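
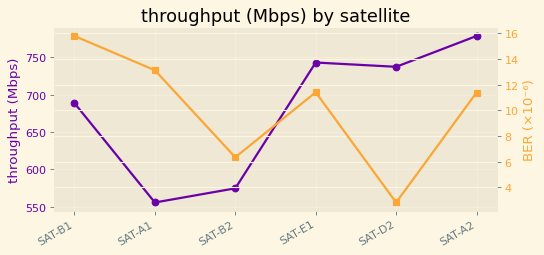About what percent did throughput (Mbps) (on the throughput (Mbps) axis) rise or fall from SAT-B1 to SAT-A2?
SAT-B1 ≈ 680, SAT-A2 ≈ 780; (780 − 680) / 680 ≈ +14.7%.

≈ +14.7%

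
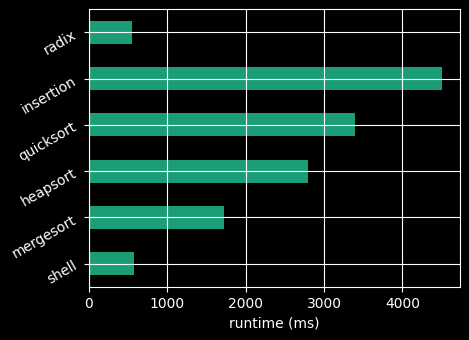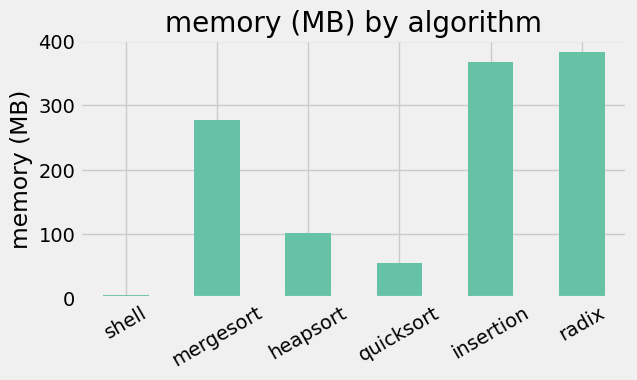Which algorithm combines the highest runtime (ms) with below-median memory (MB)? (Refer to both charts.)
Chart 2 median memory (MB) ≈ 200; below-median algorithms: shell, heapsort, quicksort. Among those, quicksort has the highest runtime (ms) (≈ 3500).

quicksort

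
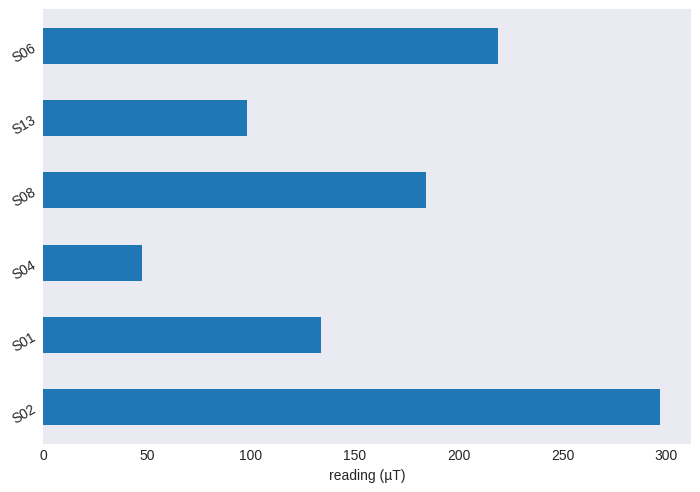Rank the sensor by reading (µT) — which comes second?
Top 3: S02 ≈ 300, S06 ≈ 225, S08 ≈ 175.

S06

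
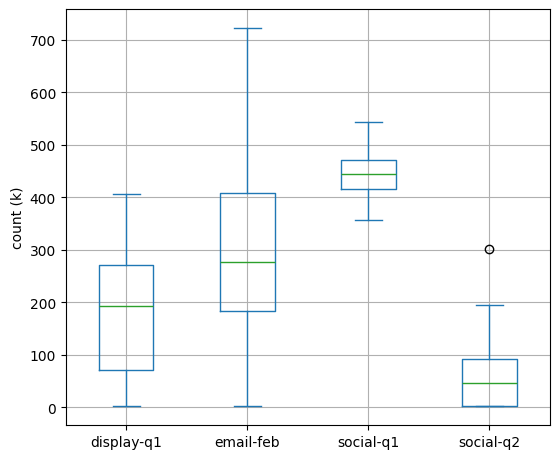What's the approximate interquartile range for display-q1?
Q3 ≈ 250, Q1 ≈ 50; IQR ≈ 200.

≈ 200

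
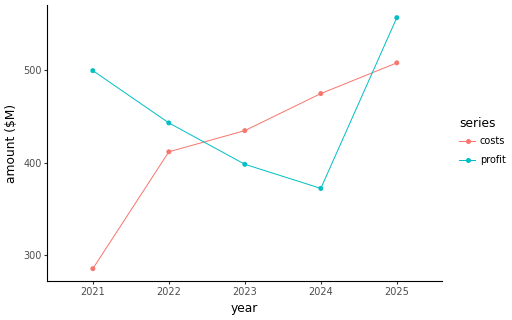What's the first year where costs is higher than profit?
2023

2022: costs ≈ 400 vs profit ≈ 450 (not yet); 2023: costs ≈ 425 vs profit ≈ 400 (first crossover).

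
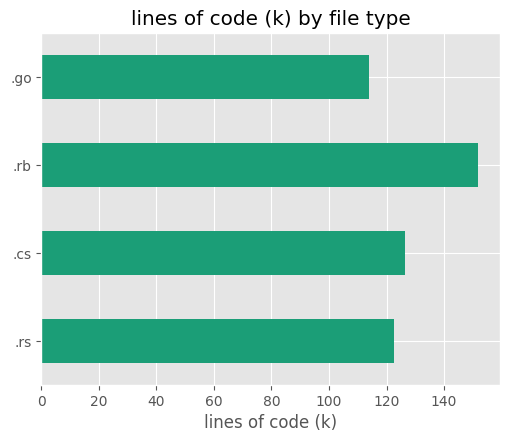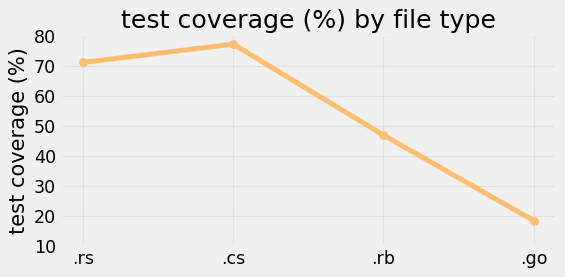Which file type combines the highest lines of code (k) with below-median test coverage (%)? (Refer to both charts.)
Chart 2 median test coverage (%) ≈ 60; below-median file types: .rb, .go. Among those, .rb has the highest lines of code (k) (≈ 160).

.rb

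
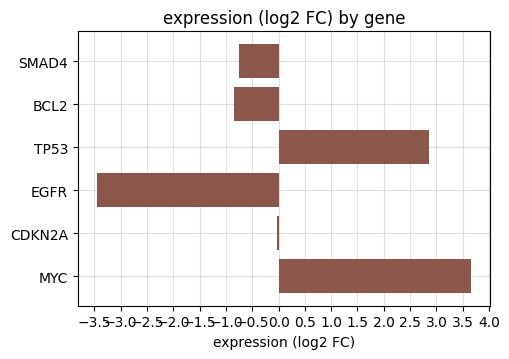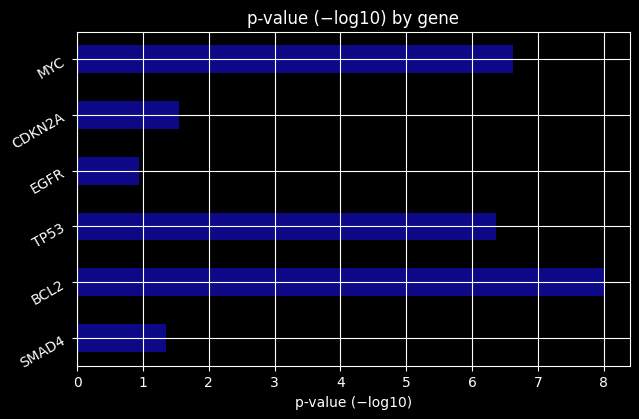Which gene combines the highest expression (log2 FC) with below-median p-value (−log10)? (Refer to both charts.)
CDKN2A

Chart 2 median p-value (−log10) ≈ 4; below-median genes: SMAD4, EGFR, CDKN2A. Among those, CDKN2A has the highest expression (log2 FC) (≈ 0).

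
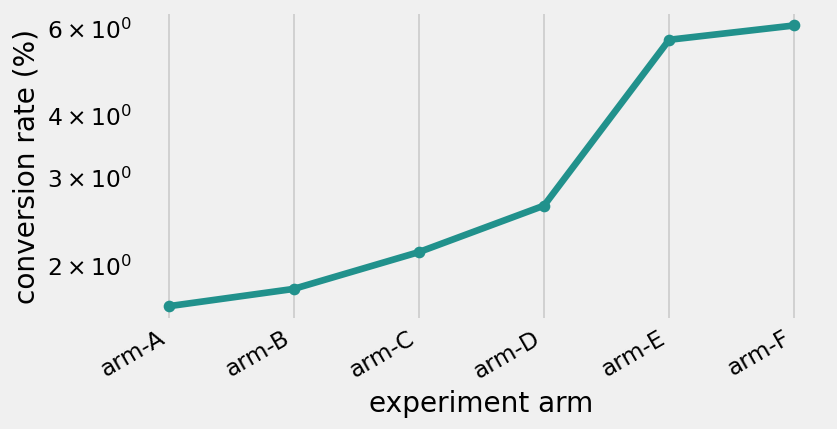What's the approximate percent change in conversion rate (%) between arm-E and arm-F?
arm-E ≈ 5.5, arm-F ≈ 6.0; (6.0 − 5.5) / 5.5 ≈ +9.1%.

≈ +9.1%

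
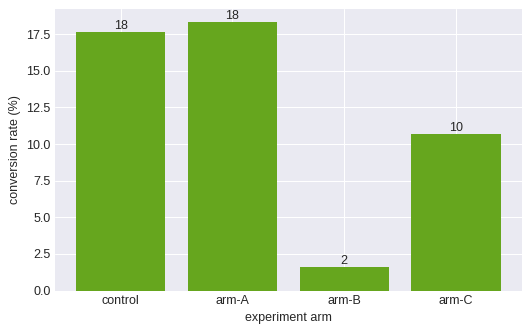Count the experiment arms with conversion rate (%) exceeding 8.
3

Above 8: control, arm-A, arm-C.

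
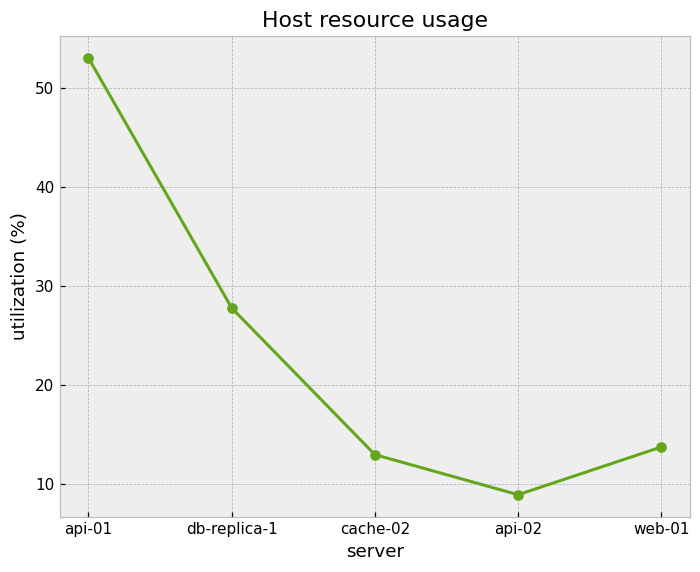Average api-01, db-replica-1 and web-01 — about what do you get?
(55 + 30 + 15) / 3 ≈ 33.

≈ 33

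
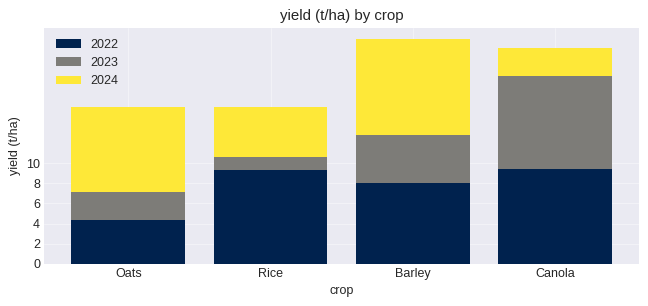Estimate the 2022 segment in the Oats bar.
2022 top ≈ 4, bottom ≈ 0; segment ≈ 4.

≈ 4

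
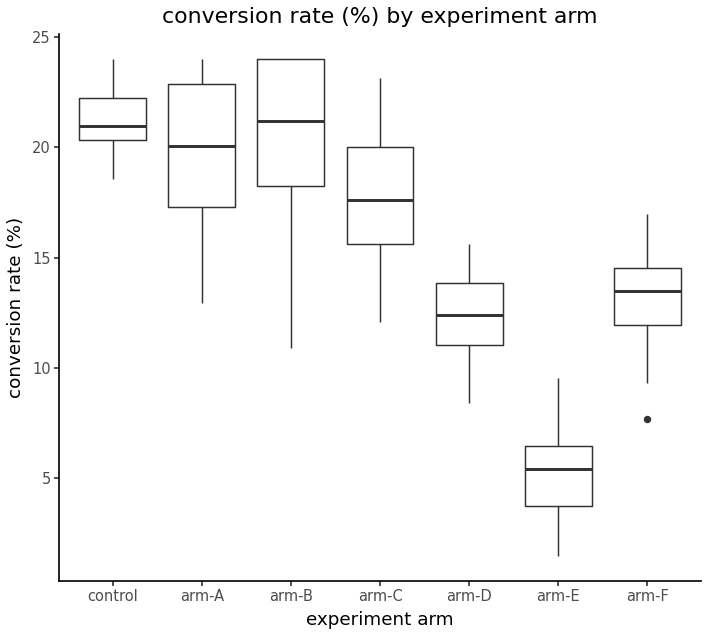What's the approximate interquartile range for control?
≈ 2

Q3 ≈ 22, Q1 ≈ 20; IQR ≈ 2.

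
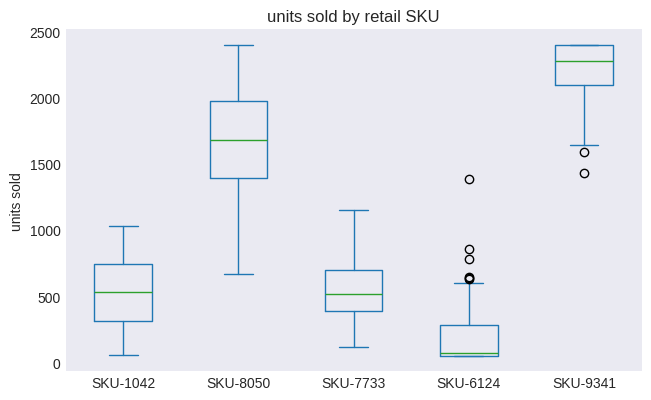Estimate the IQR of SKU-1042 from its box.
≈ 400

Q3 ≈ 800, Q1 ≈ 400; IQR ≈ 400.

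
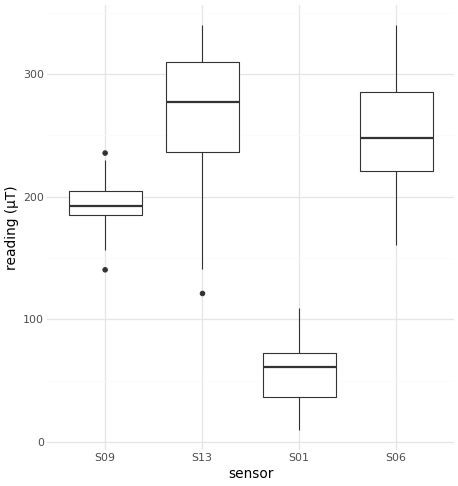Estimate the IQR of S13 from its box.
Q3 ≈ 300, Q1 ≈ 225; IQR ≈ 75.

≈ 75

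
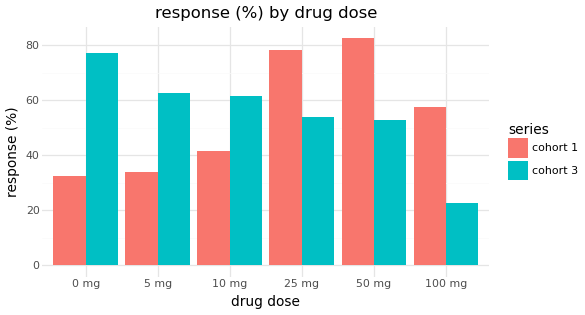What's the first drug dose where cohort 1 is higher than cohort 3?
25 mg

10 mg: cohort 1 ≈ 40 vs cohort 3 ≈ 60 (not yet); 25 mg: cohort 1 ≈ 80 vs cohort 3 ≈ 50 (first crossover).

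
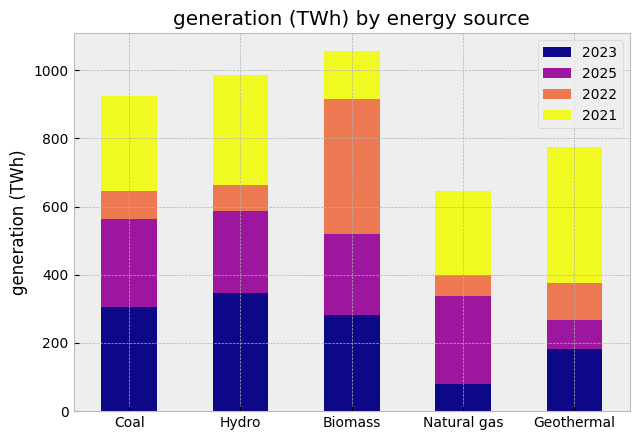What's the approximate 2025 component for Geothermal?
2025 top ≈ 300, bottom ≈ 200; segment ≈ 100.

≈ 100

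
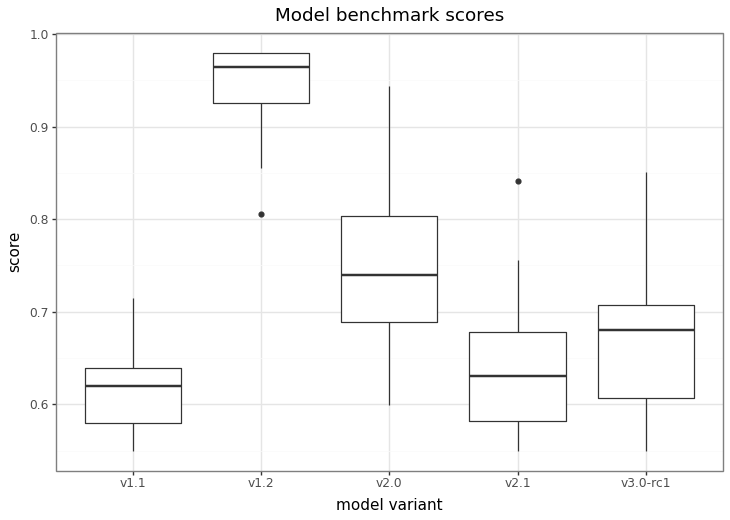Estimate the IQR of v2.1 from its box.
≈ 0.10

Q3 ≈ 0.70, Q1 ≈ 0.60; IQR ≈ 0.10.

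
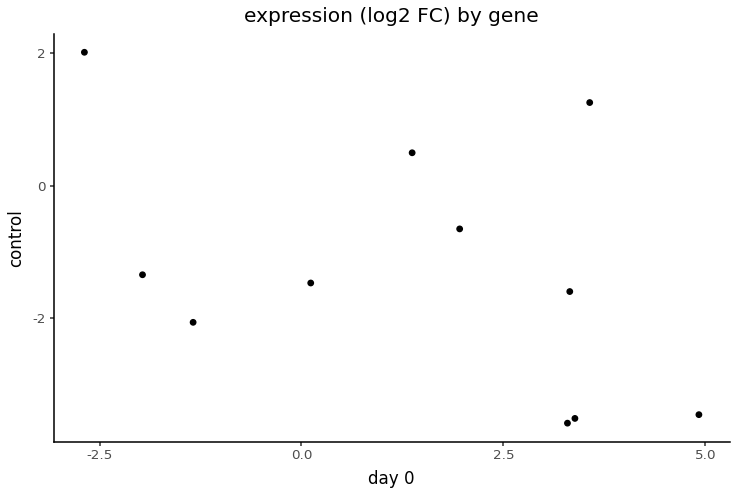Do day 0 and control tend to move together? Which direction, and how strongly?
Points are negatively correlated; moderate (|r| ≈ 0.5).

negative, moderate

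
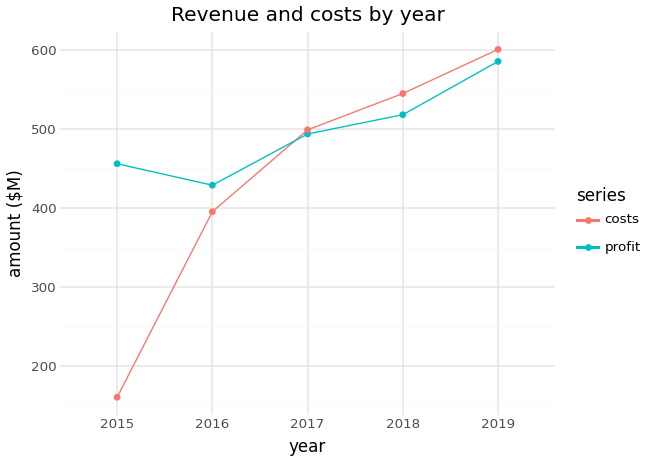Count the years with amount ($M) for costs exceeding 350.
4

Above 350: 2016, 2017, 2018, 2019.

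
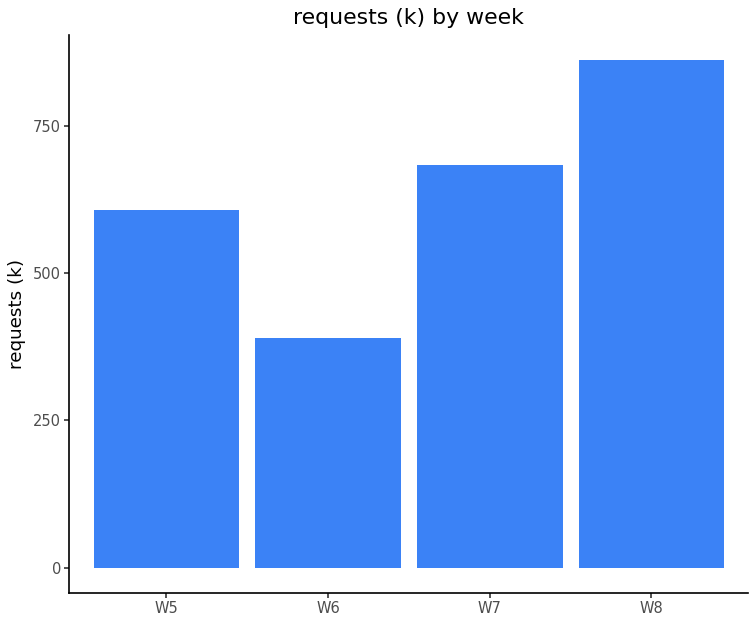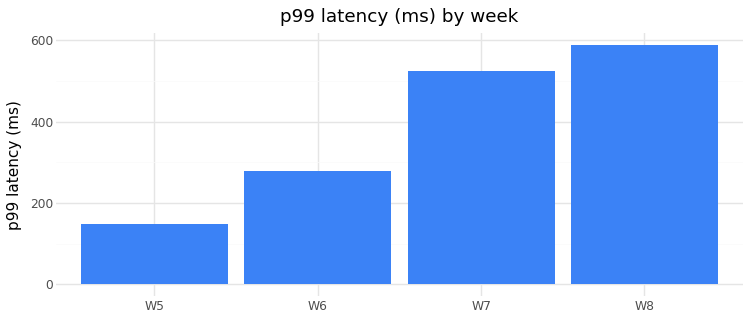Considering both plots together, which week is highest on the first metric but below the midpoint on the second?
W5

Chart 2 median p99 latency (ms) ≈ 400; below-median weeks: W5, W6. Among those, W5 has the highest requests (k) (≈ 600).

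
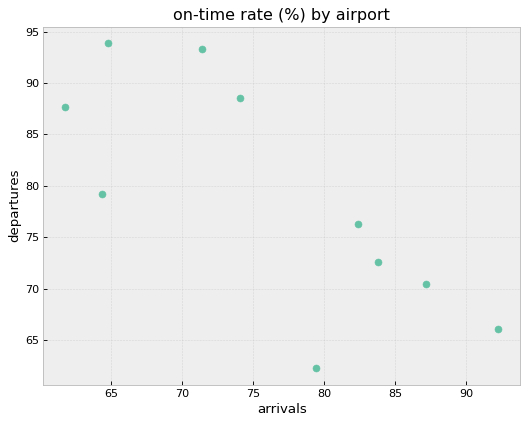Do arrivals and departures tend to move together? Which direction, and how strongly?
negative, strong

Points are negatively correlated; strong (|r| ≈ 0.8).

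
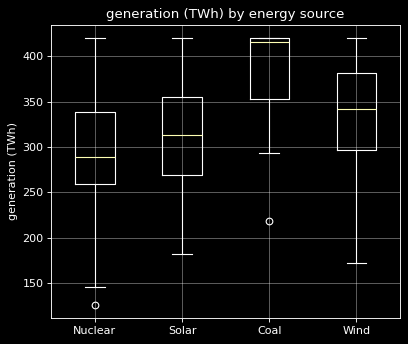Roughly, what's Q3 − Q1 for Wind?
Q3 ≈ 380, Q1 ≈ 300; IQR ≈ 80.

≈ 80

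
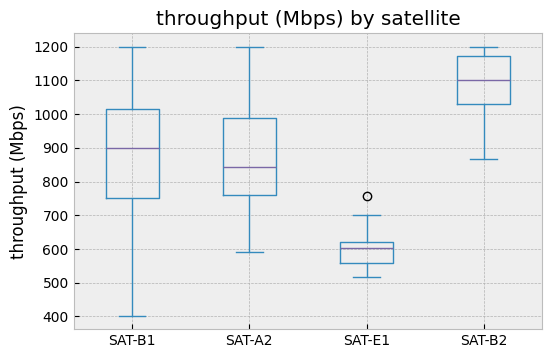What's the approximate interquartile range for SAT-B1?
Q3 ≈ 1000, Q1 ≈ 750; IQR ≈ 250.

≈ 250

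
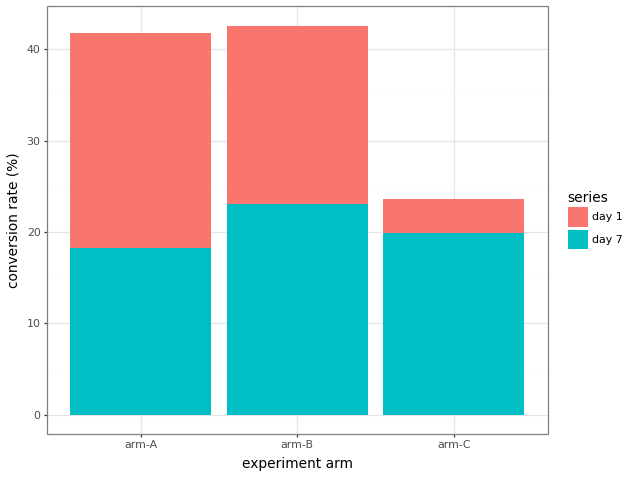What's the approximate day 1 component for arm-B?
day 1 top ≈ 45, bottom ≈ 25; segment ≈ 20.

≈ 20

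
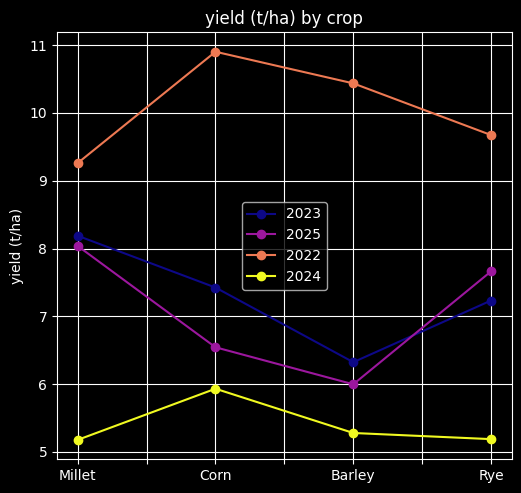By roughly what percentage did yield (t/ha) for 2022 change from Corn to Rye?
Corn ≈ 11.0, Rye ≈ 9.5; (9.5 − 11.0) / 11.0 ≈ -13.6%.

≈ -13.6%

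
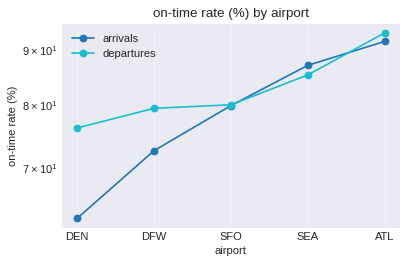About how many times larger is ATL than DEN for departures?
ATL ≈ 95, DEN ≈ 75; 95/75 ≈ 1.27.

≈ 1.27×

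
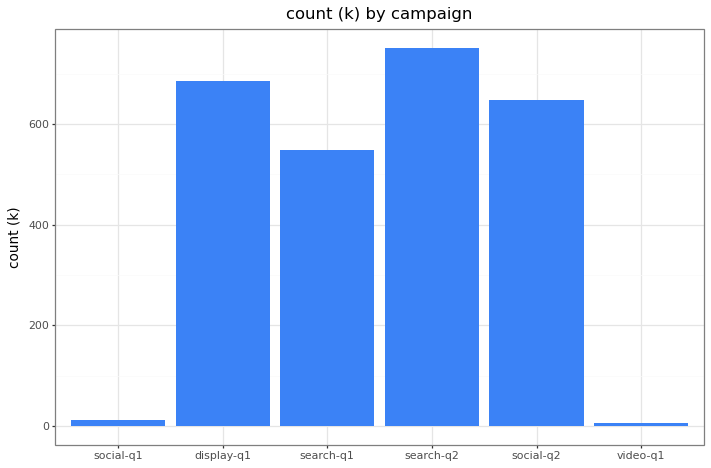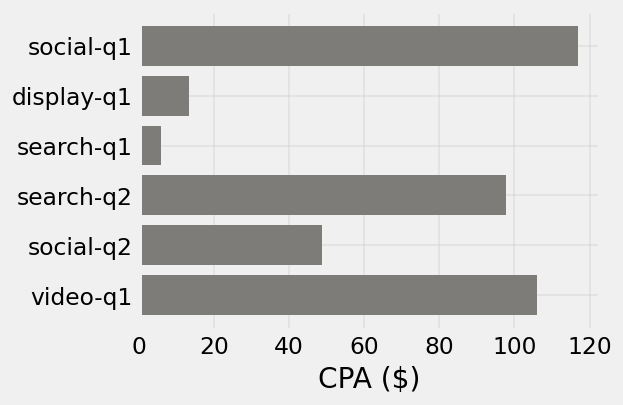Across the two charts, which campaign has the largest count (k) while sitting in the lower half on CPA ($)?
display-q1

Chart 2 median CPA ($) ≈ 80; below-median campaigns: display-q1, search-q1, social-q2. Among those, display-q1 has the highest count (k) (≈ 700).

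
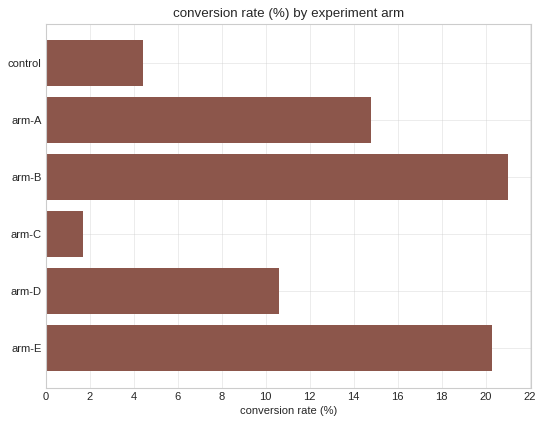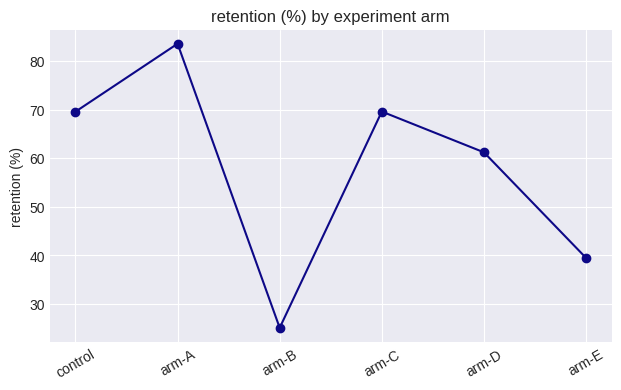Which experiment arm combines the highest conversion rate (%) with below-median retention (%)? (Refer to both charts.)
arm-B

Chart 2 median retention (%) ≈ 70; below-median experiment arms: arm-B, arm-D, arm-E. Among those, arm-B has the highest conversion rate (%) (≈ 22).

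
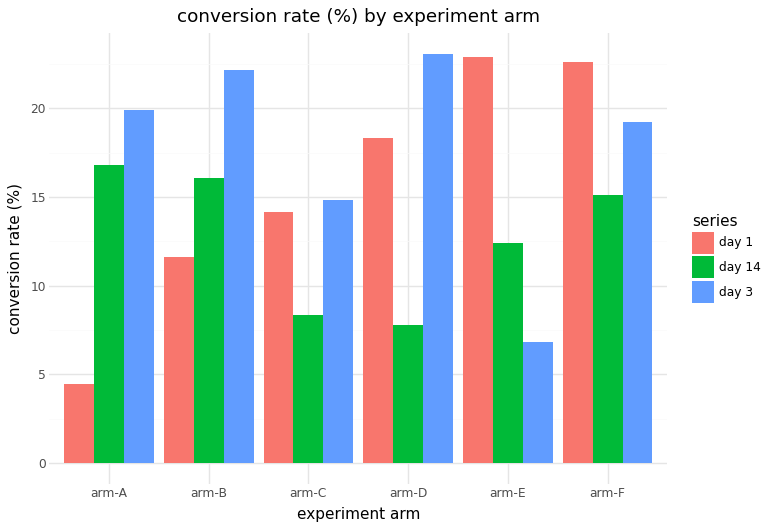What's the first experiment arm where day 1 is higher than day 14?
arm-B: day 1 ≈ 12 vs day 14 ≈ 16 (not yet); arm-C: day 1 ≈ 14 vs day 14 ≈ 8 (first crossover).

arm-C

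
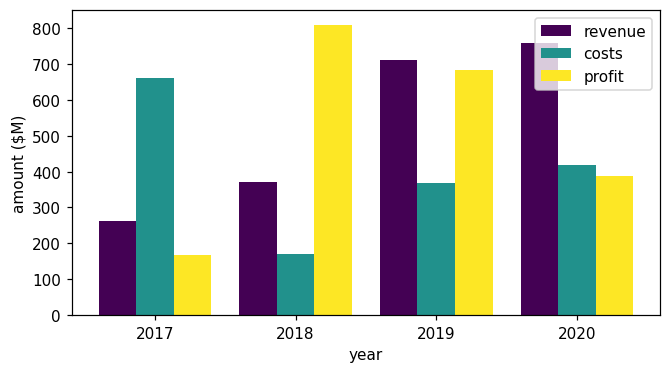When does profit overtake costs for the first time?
2017: profit ≈ 200 vs costs ≈ 700 (not yet); 2018: profit ≈ 800 vs costs ≈ 200 (first crossover).

2018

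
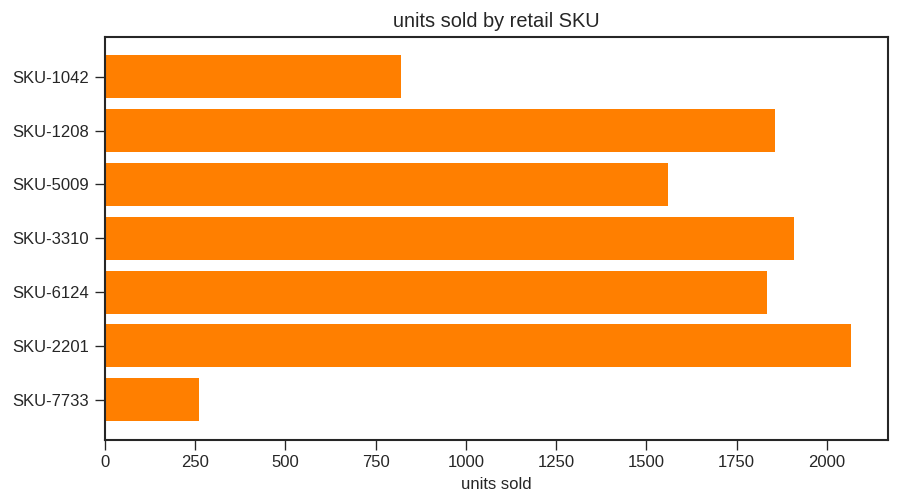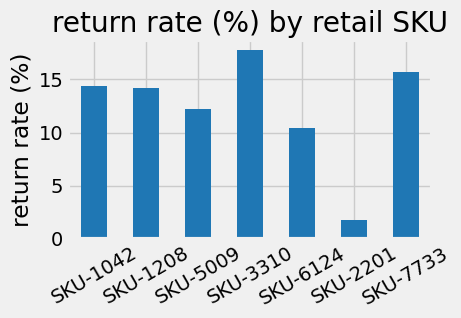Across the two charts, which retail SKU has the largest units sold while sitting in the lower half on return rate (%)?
Chart 2 median return rate (%) ≈ 14; below-median retail SKUs: SKU-5009, SKU-6124, SKU-2201. Among those, SKU-2201 has the highest units sold (≈ 2000).

SKU-2201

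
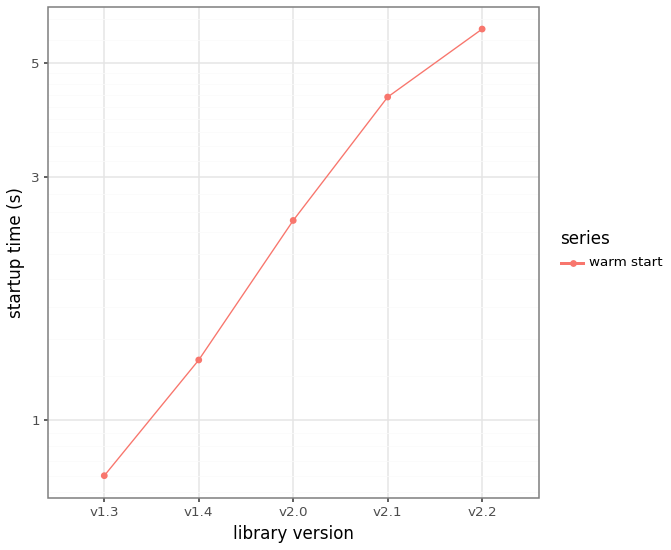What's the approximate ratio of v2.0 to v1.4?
v2.0 ≈ 2.5, v1.4 ≈ 1.5; 2.5/1.5 ≈ 1.67.

≈ 1.67×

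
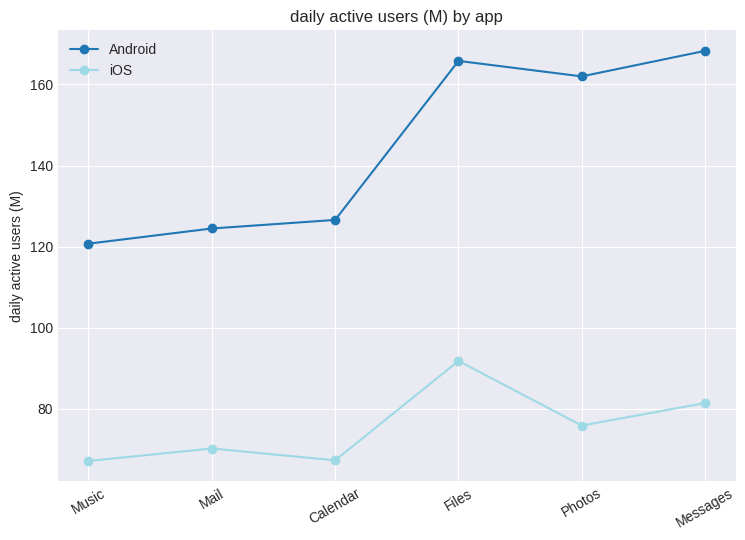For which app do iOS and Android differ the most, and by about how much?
Messages, ≈ 90 M

Messages: iOS ≈ 80, Android ≈ 170 → gap ≈ 90. Next-largest (Photos) is only ≈ 80.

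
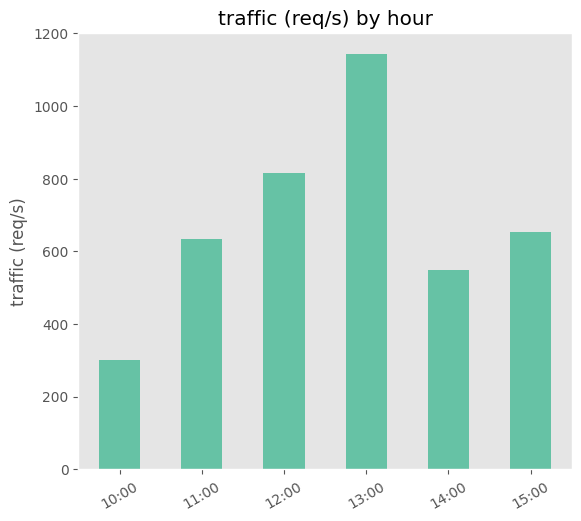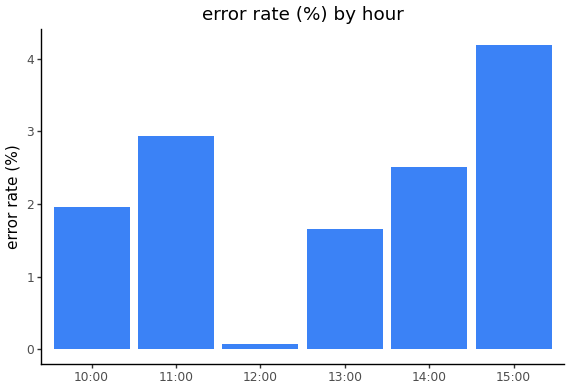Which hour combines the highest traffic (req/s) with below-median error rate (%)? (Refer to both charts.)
Chart 2 median error rate (%) ≈ 2; below-median hours: 10:00, 12:00, 13:00. Among those, 13:00 has the highest traffic (req/s) (≈ 1200).

13:00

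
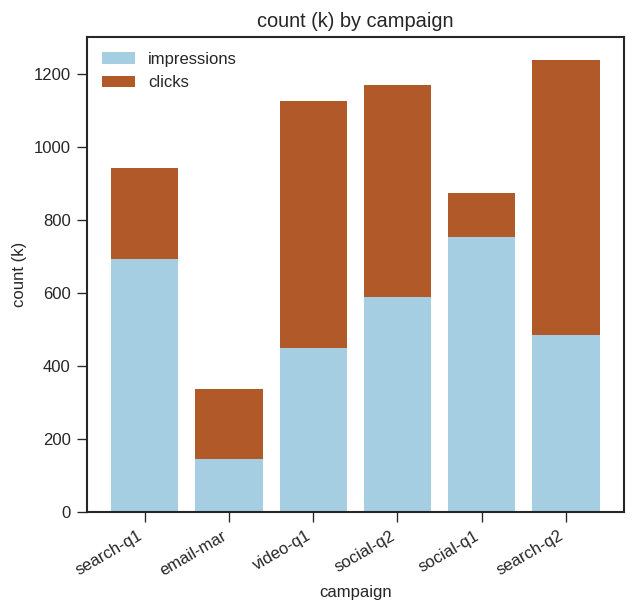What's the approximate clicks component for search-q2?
clicks top ≈ 1200, bottom ≈ 400; segment ≈ 800.

≈ 800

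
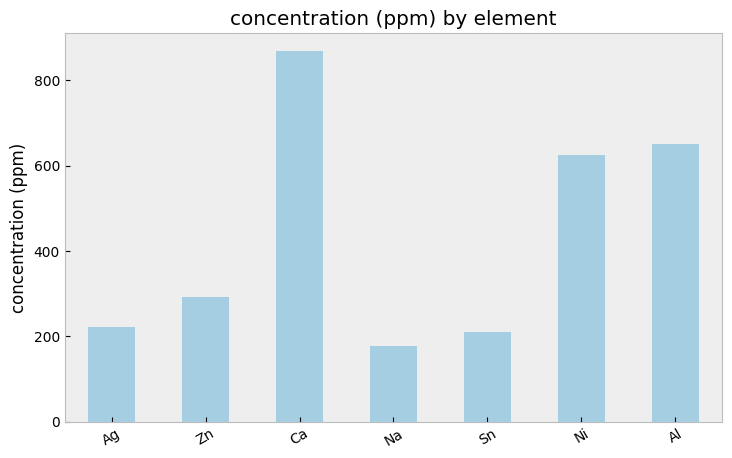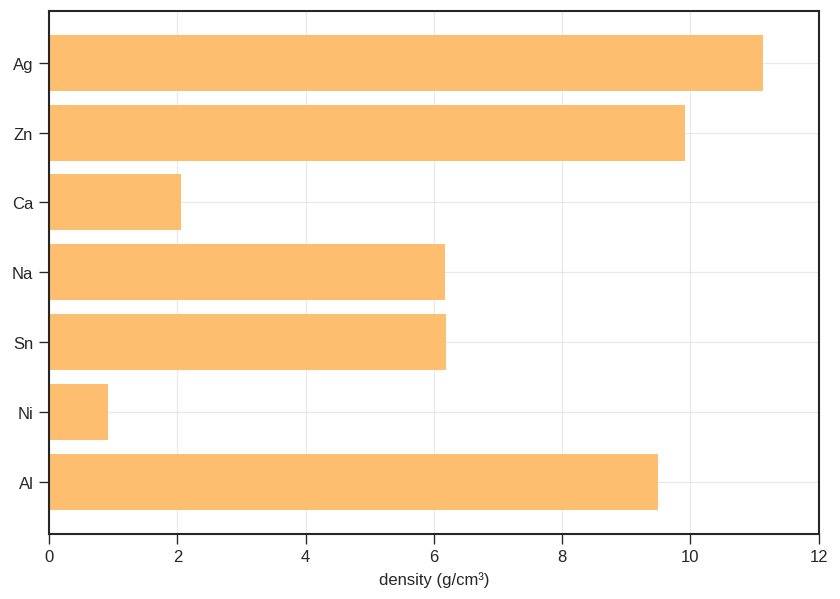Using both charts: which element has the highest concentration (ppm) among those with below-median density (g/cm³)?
Ca

Chart 2 median density (g/cm³) ≈ 6; below-median elements: Ca, Na, Ni. Among those, Ca has the highest concentration (ppm) (≈ 900).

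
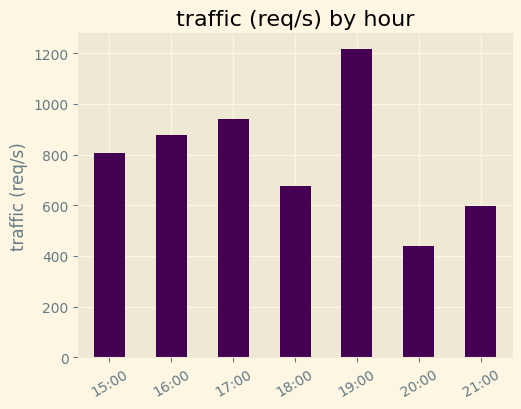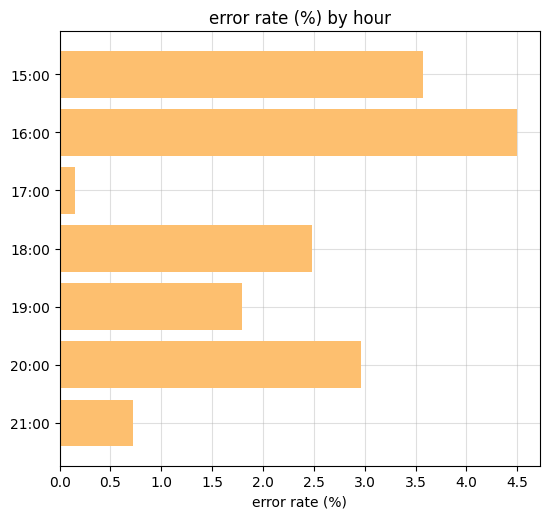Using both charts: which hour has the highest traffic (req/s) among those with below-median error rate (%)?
19:00

Chart 2 median error rate (%) ≈ 2.5; below-median hours: 17:00, 19:00, 21:00. Among those, 19:00 has the highest traffic (req/s) (≈ 1200).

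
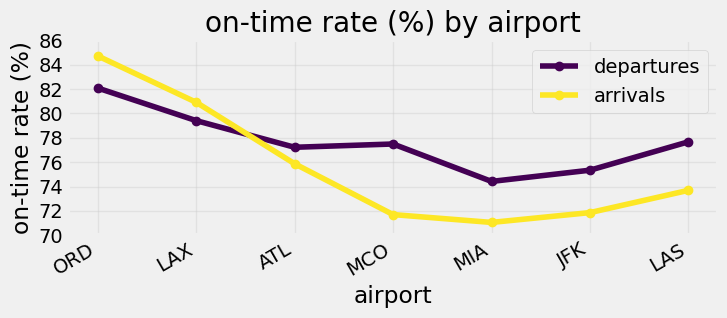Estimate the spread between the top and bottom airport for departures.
Max ORD ≈ 82, min MIA ≈ 74; range ≈ 8.

≈ 8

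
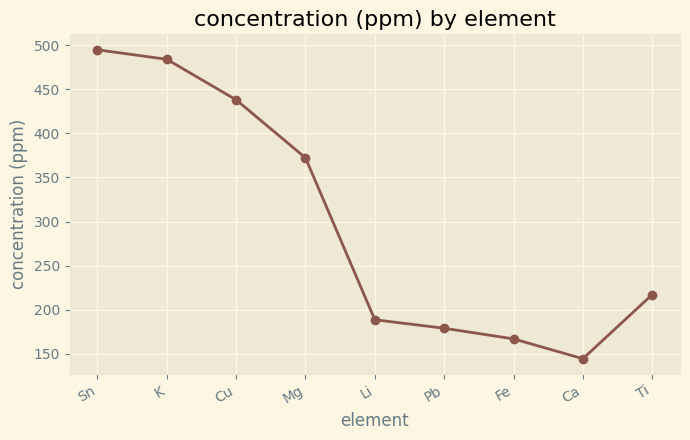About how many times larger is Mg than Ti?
Mg ≈ 350, Ti ≈ 200; 350/200 ≈ 1.75.

≈ 1.75×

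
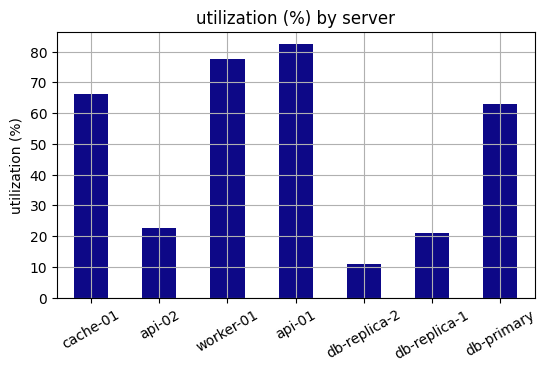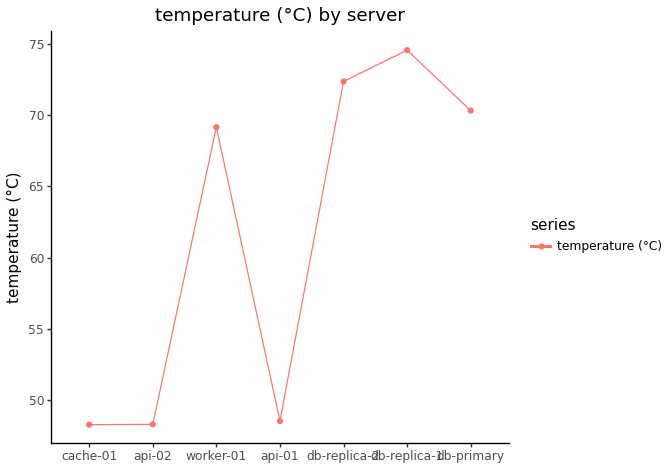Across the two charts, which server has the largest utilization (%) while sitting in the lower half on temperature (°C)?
api-01

Chart 2 median temperature (°C) ≈ 70; below-median servers: cache-01, api-02, api-01. Among those, api-01 has the highest utilization (%) (≈ 80).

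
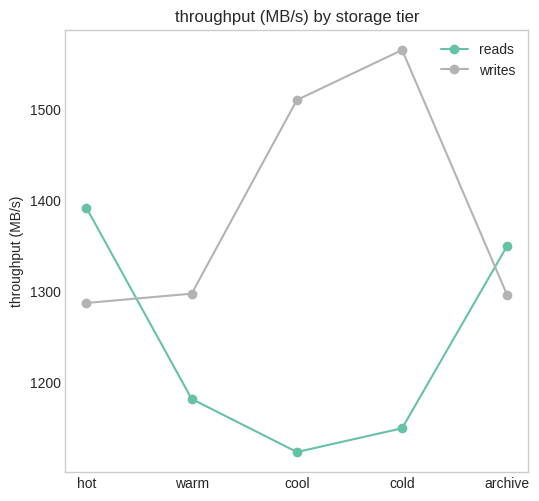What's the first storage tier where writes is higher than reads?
hot: writes ≈ 1300 vs reads ≈ 1400 (not yet); warm: writes ≈ 1300 vs reads ≈ 1200 (first crossover).

warm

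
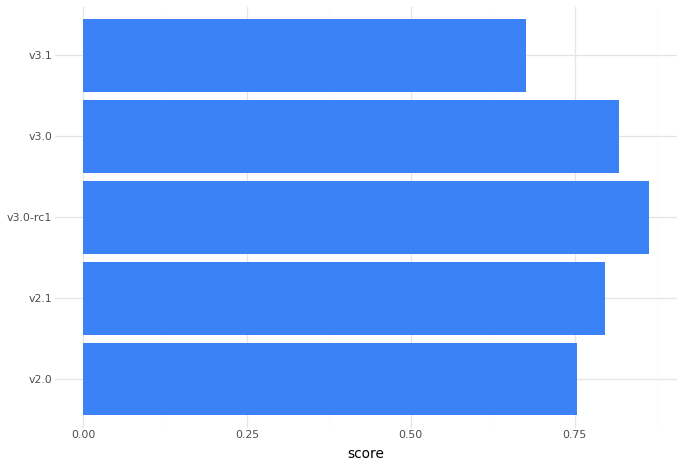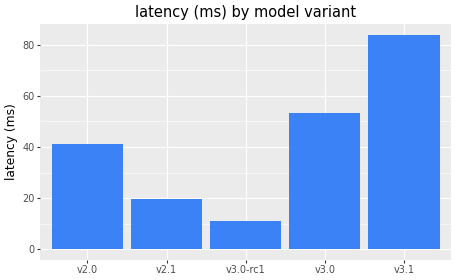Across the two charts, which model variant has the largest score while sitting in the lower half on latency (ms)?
Chart 2 median latency (ms) ≈ 40; below-median model variants: v2.1, v3.0-rc1. Among those, v3.0-rc1 has the highest score (≈ 0.9).

v3.0-rc1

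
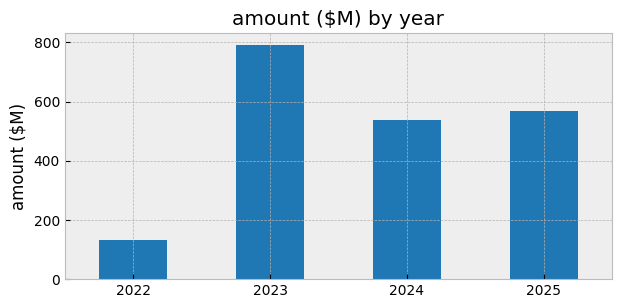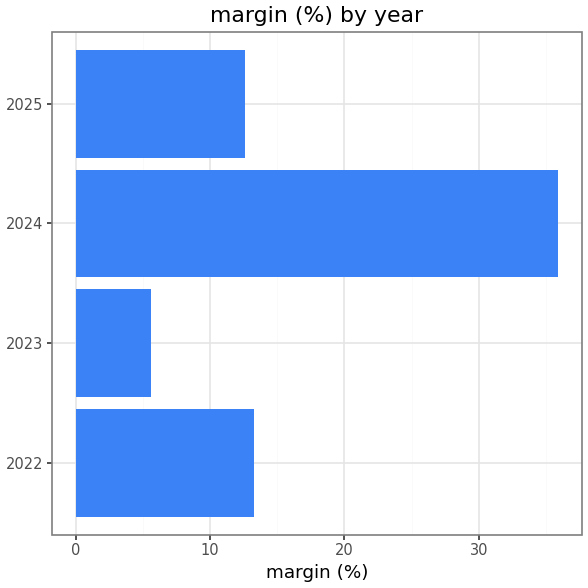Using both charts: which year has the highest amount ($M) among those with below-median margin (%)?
Chart 2 median margin (%) ≈ 15; below-median years: 2023, 2025. Among those, 2023 has the highest amount ($M) (≈ 800).

2023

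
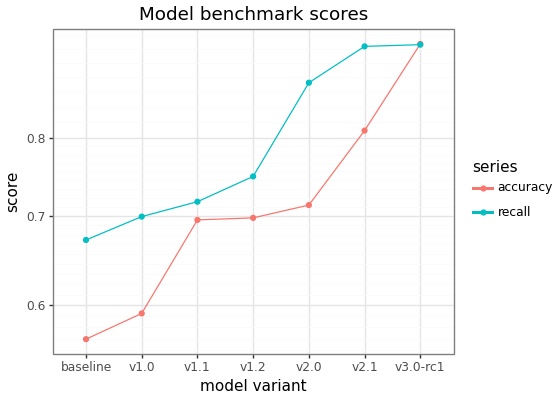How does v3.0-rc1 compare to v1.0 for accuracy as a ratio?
v3.0-rc1 ≈ 0.95, v1.0 ≈ 0.60; 0.95/0.60 ≈ 1.58.

≈ 1.58×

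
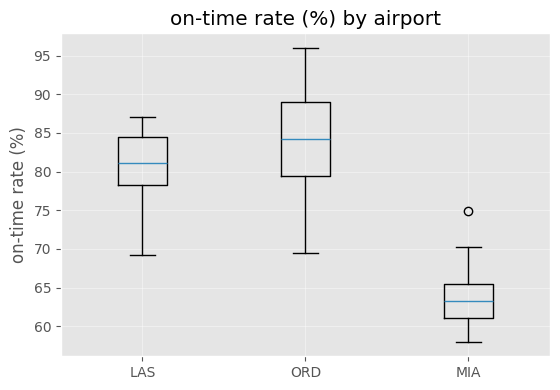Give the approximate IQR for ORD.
≈ 10

Q3 ≈ 90, Q1 ≈ 80; IQR ≈ 10.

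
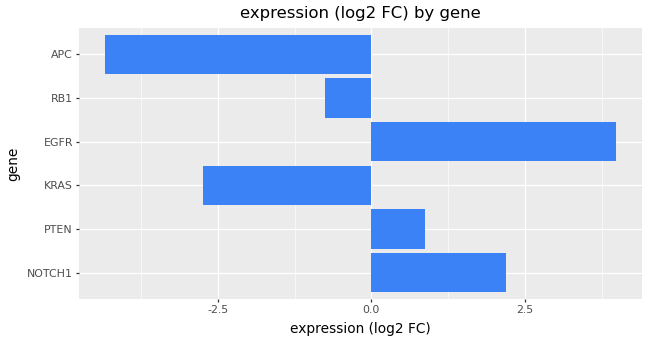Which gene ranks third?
PTEN

Top 4: EGFR ≈ 4, NOTCH1 ≈ 2, PTEN ≈ 1, RB1 ≈ -1.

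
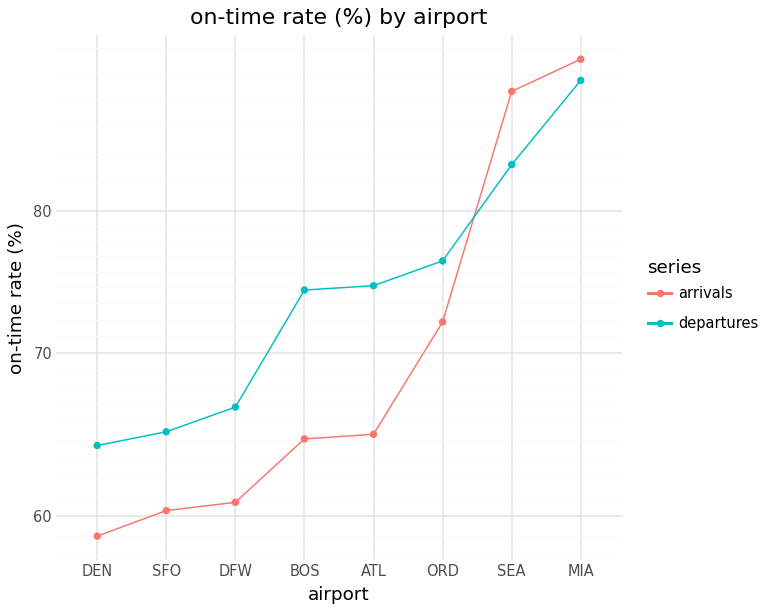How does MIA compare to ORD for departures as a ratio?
≈ 1.2×

MIA ≈ 90, ORD ≈ 75; 90/75 ≈ 1.2.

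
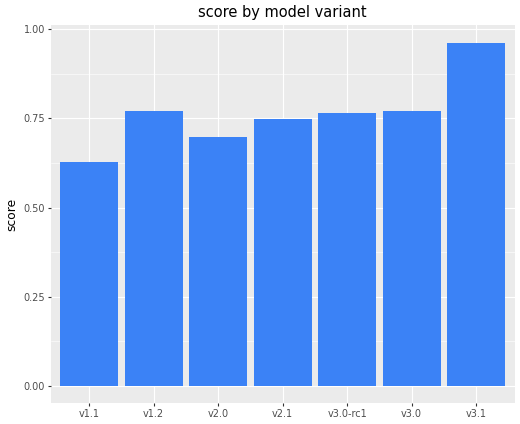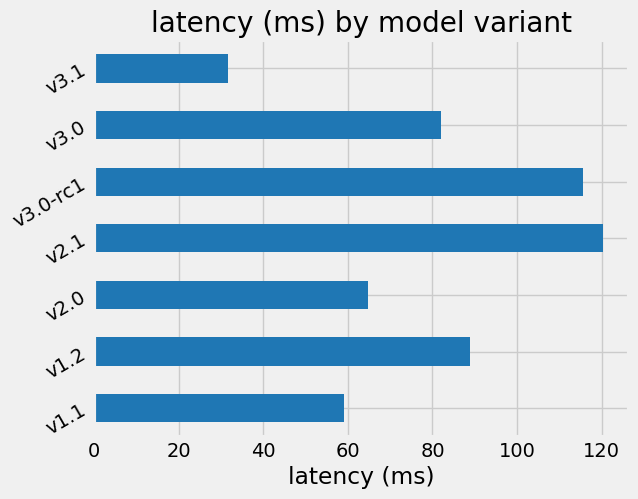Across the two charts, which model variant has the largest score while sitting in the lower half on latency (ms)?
Chart 2 median latency (ms) ≈ 80; below-median model variants: v1.1, v2.0, v3.1. Among those, v3.1 has the highest score (≈ 1).

v3.1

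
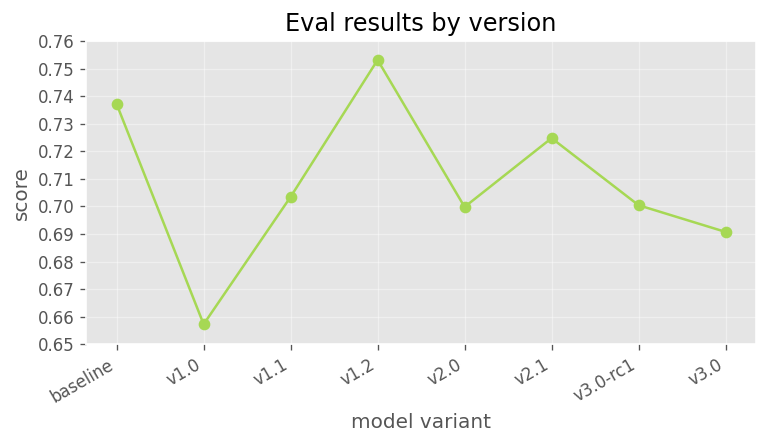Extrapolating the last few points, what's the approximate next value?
≈ 0.675

Last three: 0.72, 0.70, 0.69 → slope ≈ -0.015/step → next ≈ 0.675.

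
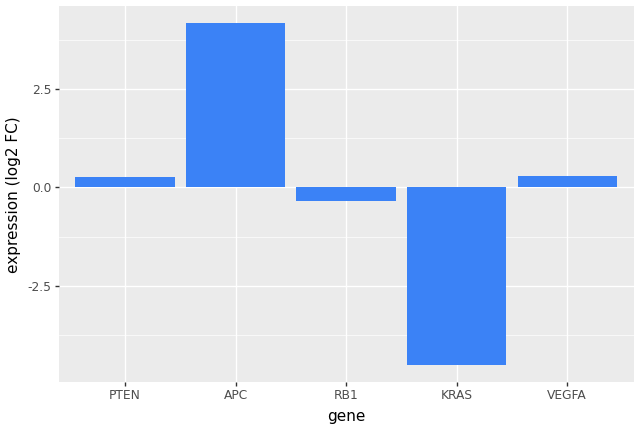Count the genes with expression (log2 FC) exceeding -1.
Above -1: PTEN, APC, RB1, VEGFA.

4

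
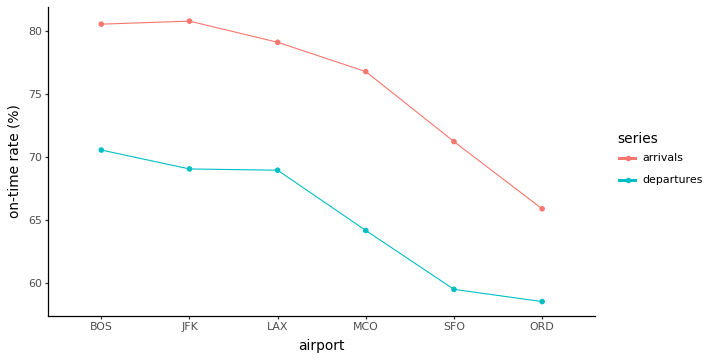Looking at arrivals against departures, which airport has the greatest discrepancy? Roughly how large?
MCO: arrivals ≈ 76, departures ≈ 64 → gap ≈ 12. Next-largest (JFK) is only ≈ 10.

MCO, ≈ 12 %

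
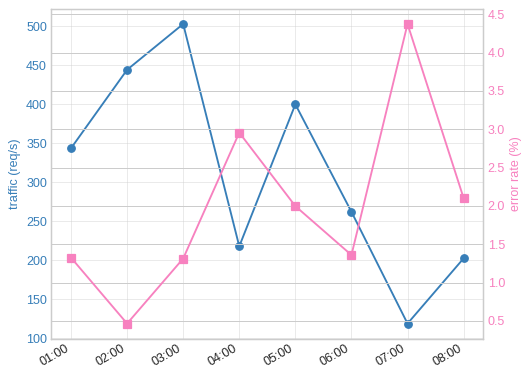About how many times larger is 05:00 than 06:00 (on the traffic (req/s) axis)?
≈ 1.6×

05:00 ≈ 400, 06:00 ≈ 250; 400/250 ≈ 1.6.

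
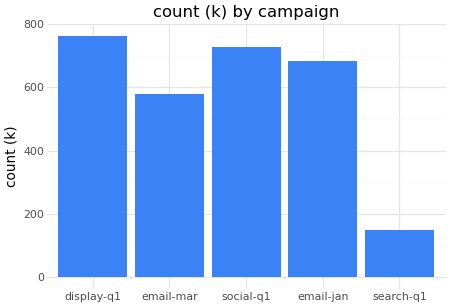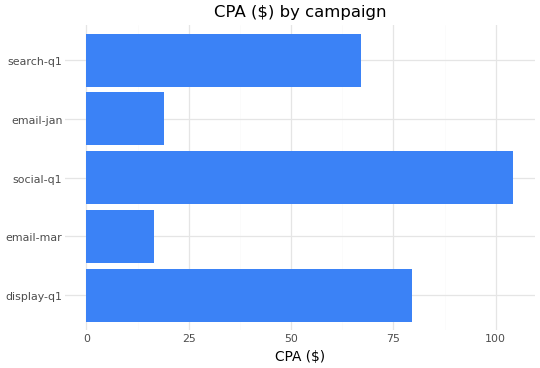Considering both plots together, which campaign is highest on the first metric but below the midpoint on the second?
Chart 2 median CPA ($) ≈ 70; below-median campaigns: email-mar, email-jan. Among those, email-jan has the highest count (k) (≈ 700).

email-jan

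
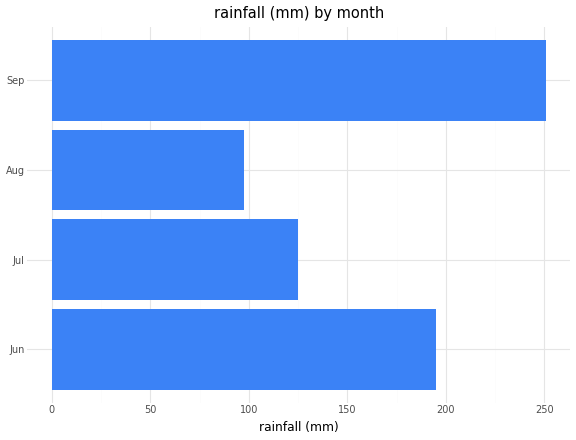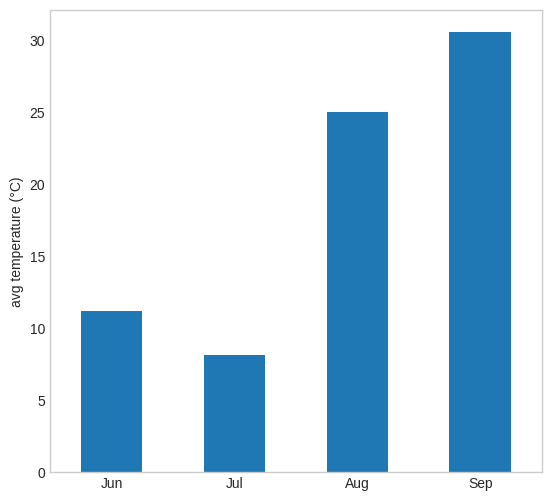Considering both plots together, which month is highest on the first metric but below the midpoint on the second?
Jun

Chart 2 median avg temperature (°C) ≈ 20; below-median months: Jun, Jul. Among those, Jun has the highest rainfall (mm) (≈ 200).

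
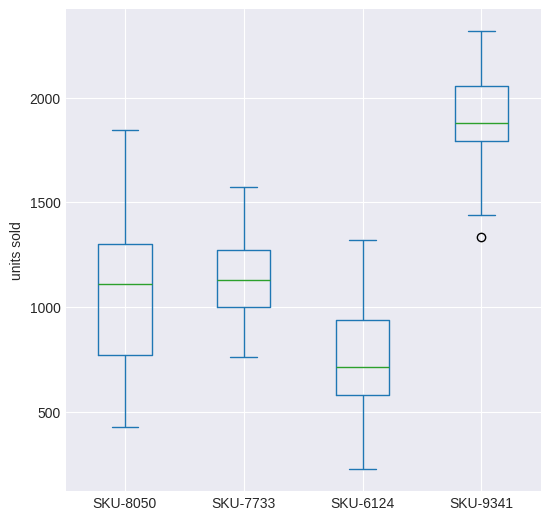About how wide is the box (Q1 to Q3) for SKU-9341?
≈ 300

Q3 ≈ 2100, Q1 ≈ 1800; IQR ≈ 300.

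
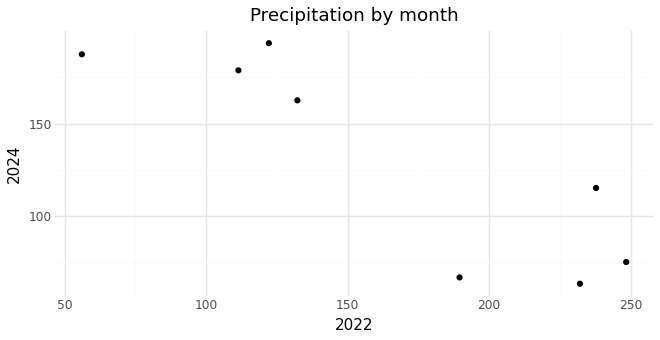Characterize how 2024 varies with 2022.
Points are negatively correlated; strong (|r| ≈ 0.9).

negative, strong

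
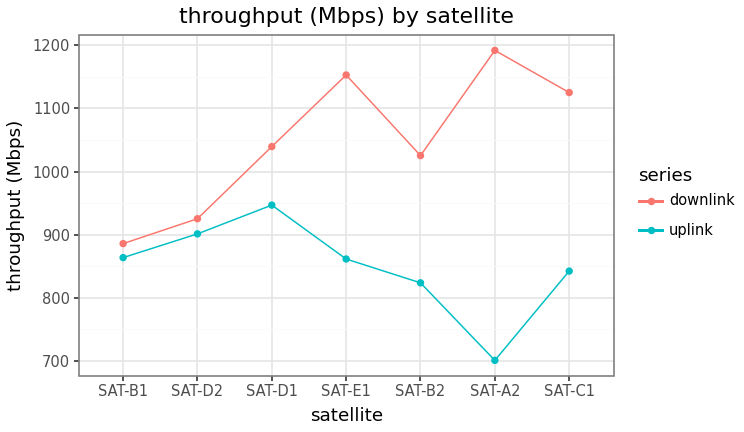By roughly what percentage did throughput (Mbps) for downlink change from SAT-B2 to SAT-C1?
≈ +9.5%

SAT-B2 ≈ 1050, SAT-C1 ≈ 1150; (1150 − 1050) / 1050 ≈ +9.5%.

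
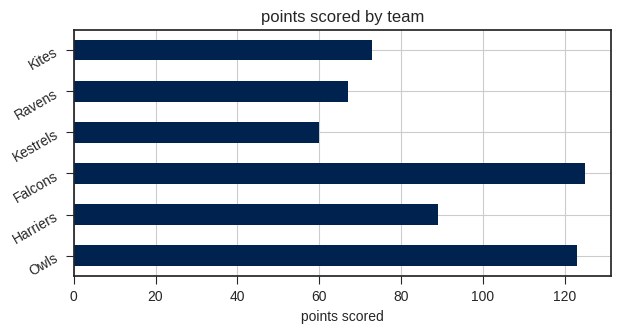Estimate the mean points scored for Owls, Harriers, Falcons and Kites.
≈ 100

(120 + 80 + 120 + 80) / 4 ≈ 100.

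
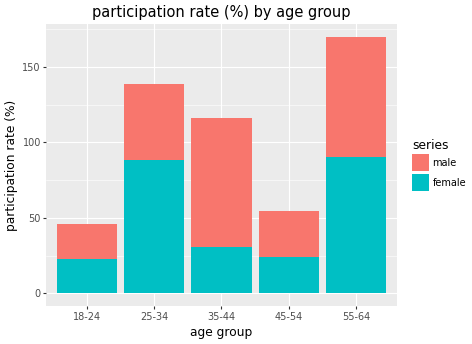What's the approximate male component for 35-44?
≈ 80

male top ≈ 120, bottom ≈ 40; segment ≈ 80.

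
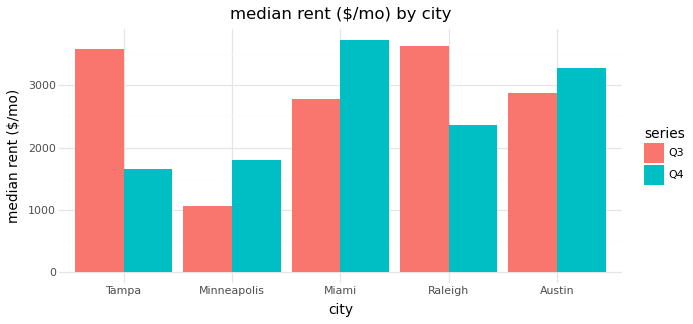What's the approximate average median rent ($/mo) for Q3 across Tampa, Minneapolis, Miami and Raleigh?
≈ 2750

(3500 + 1000 + 3000 + 3500) / 4 ≈ 2750.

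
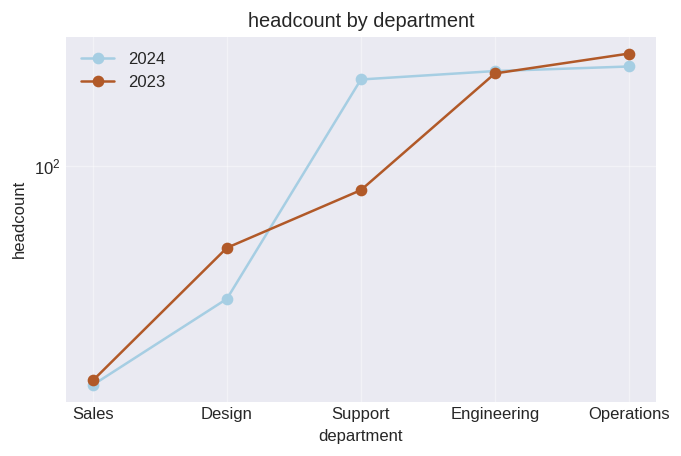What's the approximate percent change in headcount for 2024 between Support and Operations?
Support ≈ 180, Operations ≈ 200; (200 − 180) / 180 ≈ +11.1%.

≈ +11.1%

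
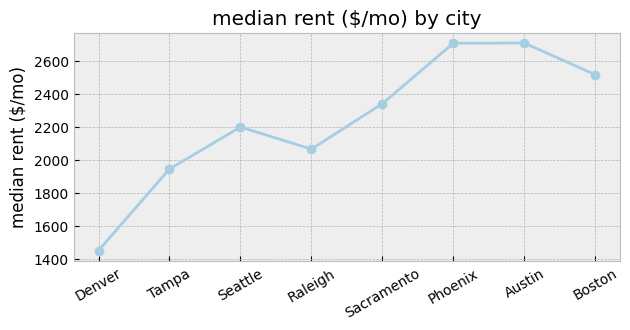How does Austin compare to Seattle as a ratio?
Austin ≈ 2800, Seattle ≈ 2200; 2800/2200 ≈ 1.27.

≈ 1.27×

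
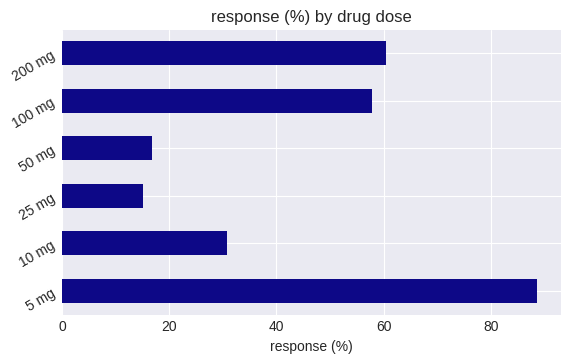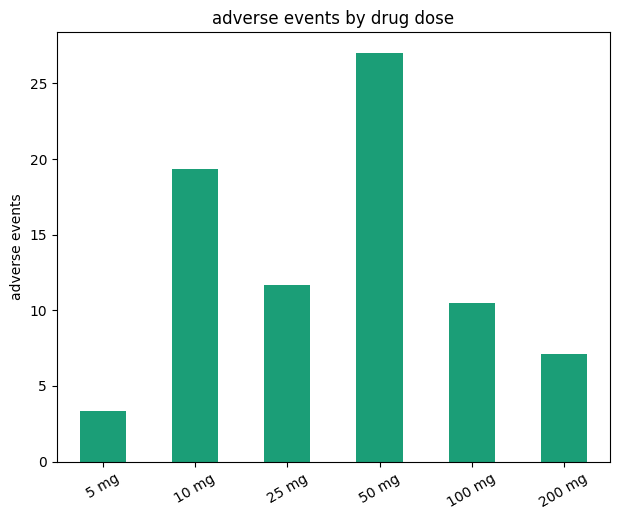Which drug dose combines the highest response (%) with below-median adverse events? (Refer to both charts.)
5 mg

Chart 2 median adverse events ≈ 10; below-median drug doses: 5 mg, 100 mg, 200 mg. Among those, 5 mg has the highest response (%) (≈ 90).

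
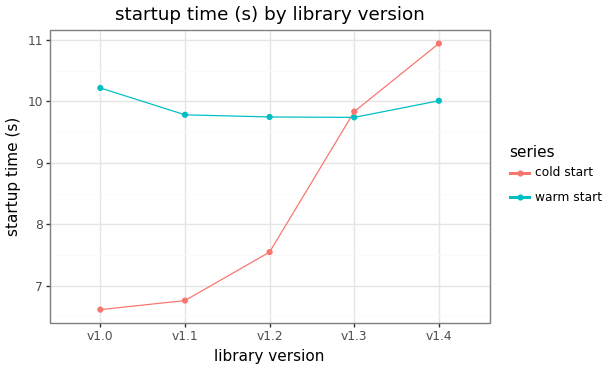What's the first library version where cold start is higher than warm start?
v1.3

v1.2: cold start ≈ 7.5 vs warm start ≈ 9.5 (not yet); v1.3: cold start ≈ 10.0 vs warm start ≈ 9.5 (first crossover).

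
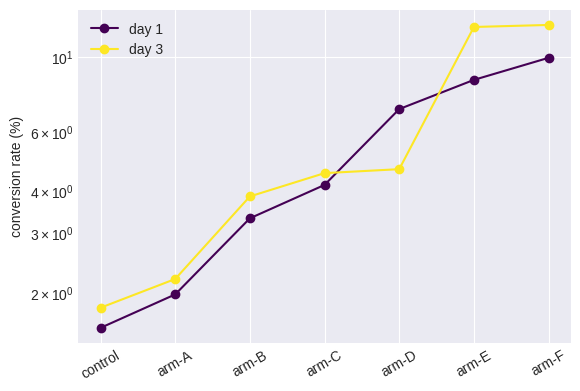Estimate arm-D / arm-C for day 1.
≈ 1.75×

arm-D ≈ 7, arm-C ≈ 4; 7/4 ≈ 1.75.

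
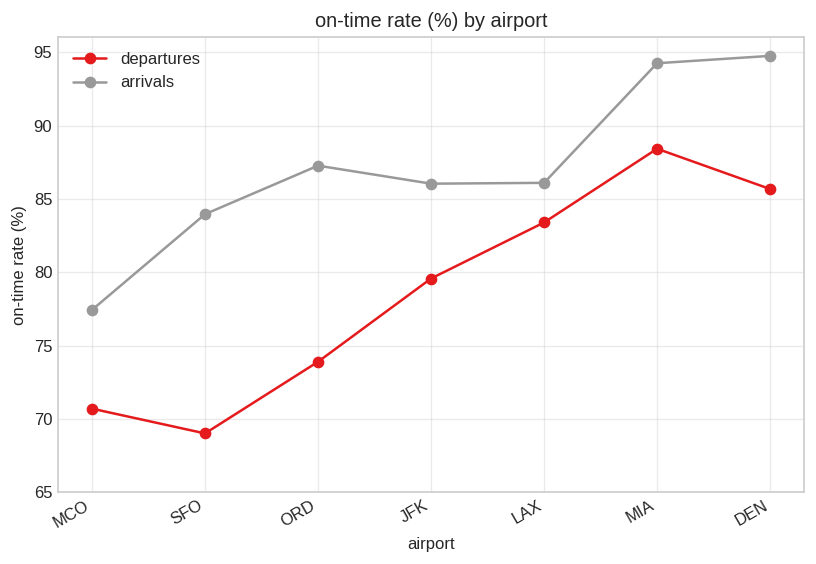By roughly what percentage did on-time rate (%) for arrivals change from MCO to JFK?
MCO ≈ 75, JFK ≈ 85; (85 − 75) / 75 ≈ +13.3%.

≈ +13.3%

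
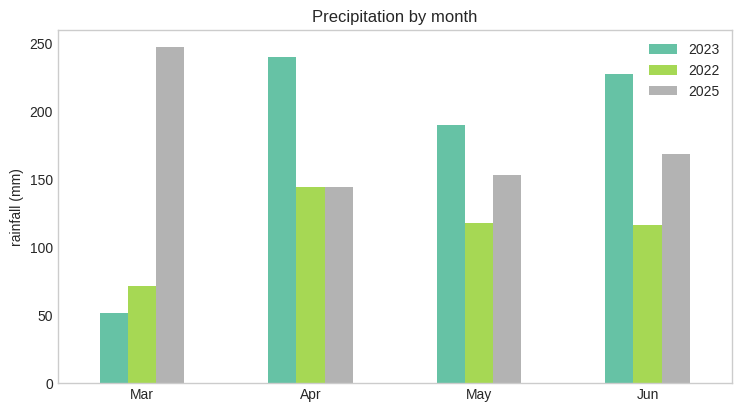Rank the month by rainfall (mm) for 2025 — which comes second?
Top 3 for 2025: Mar ≈ 250, Jun ≈ 175, May ≈ 150.

Jun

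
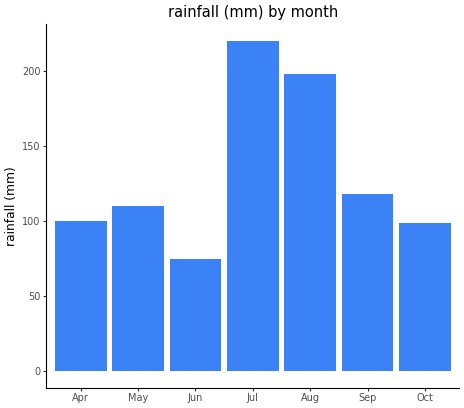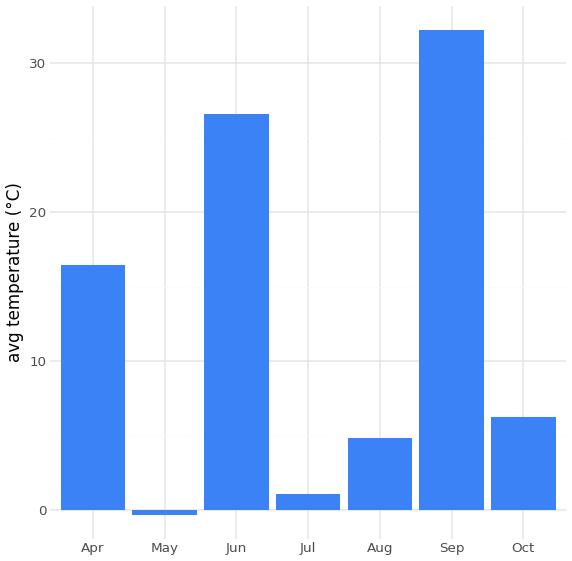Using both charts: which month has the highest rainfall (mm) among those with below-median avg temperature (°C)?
Chart 2 median avg temperature (°C) ≈ 5; below-median months: May, Jul, Aug. Among those, Jul has the highest rainfall (mm) (≈ 225).

Jul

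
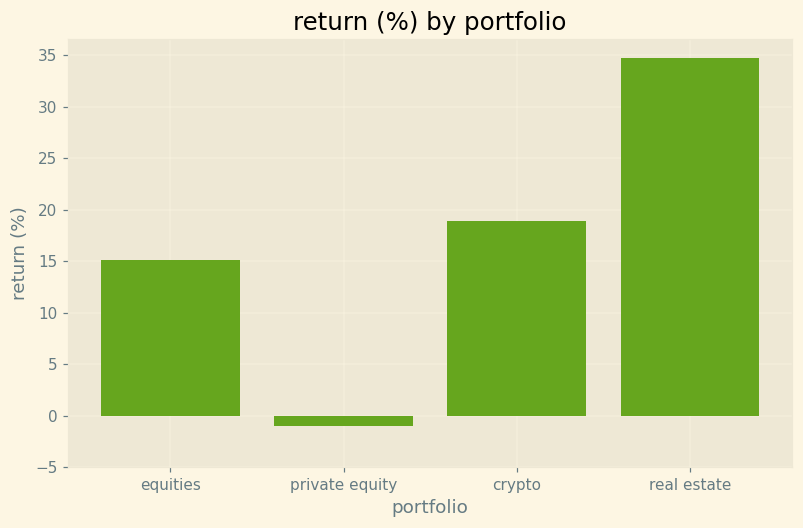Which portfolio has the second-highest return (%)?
crypto

Top 3: real estate ≈ 35, crypto ≈ 20, equities ≈ 15.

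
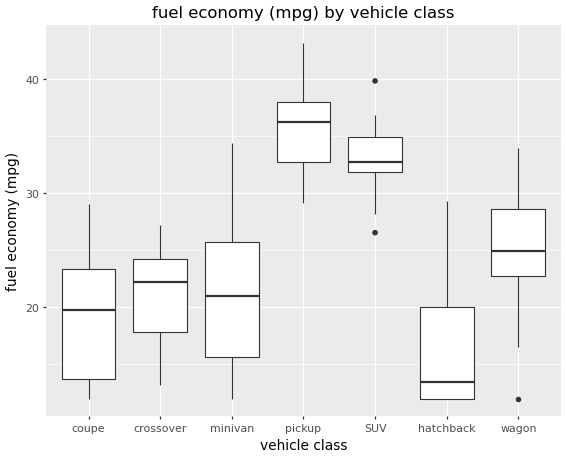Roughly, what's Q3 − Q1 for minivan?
Q3 ≈ 26, Q1 ≈ 16; IQR ≈ 10.

≈ 10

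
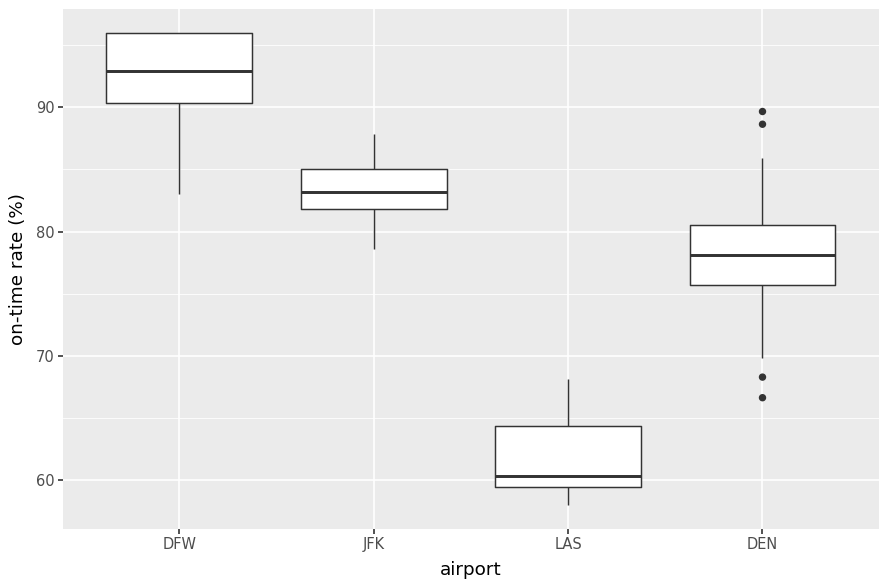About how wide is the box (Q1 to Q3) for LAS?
≈ 5

Q3 ≈ 65, Q1 ≈ 60; IQR ≈ 5.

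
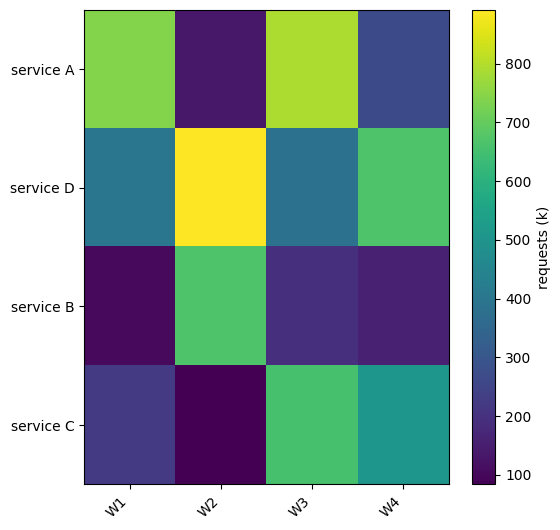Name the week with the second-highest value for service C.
Top 3 for service C: W3 ≈ 700, W4 ≈ 500, W1 ≈ 200.

W4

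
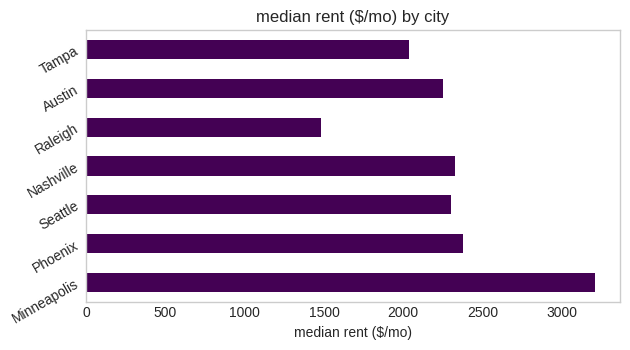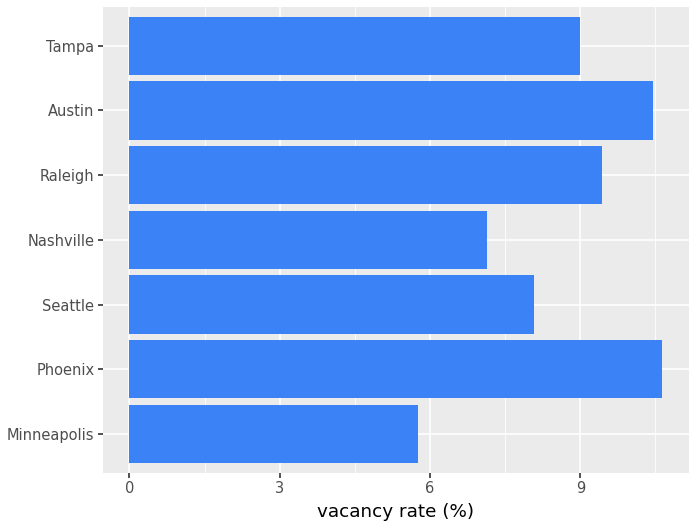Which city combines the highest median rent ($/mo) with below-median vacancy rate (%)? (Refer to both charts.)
Chart 2 median vacancy rate (%) ≈ 9; below-median cities: Minneapolis, Seattle, Nashville. Among those, Minneapolis has the highest median rent ($/mo) (≈ 3000).

Minneapolis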